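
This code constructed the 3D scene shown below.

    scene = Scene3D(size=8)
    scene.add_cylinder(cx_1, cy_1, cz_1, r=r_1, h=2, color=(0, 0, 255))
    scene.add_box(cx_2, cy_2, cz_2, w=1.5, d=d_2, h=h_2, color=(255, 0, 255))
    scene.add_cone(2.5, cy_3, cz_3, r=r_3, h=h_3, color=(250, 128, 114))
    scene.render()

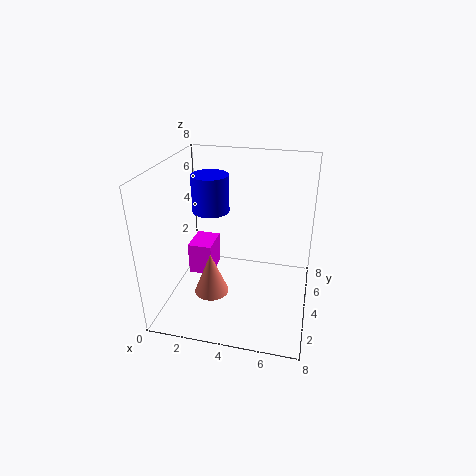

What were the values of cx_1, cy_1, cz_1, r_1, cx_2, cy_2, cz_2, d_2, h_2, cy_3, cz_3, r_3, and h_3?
cx_1 = 2.5
cy_1 = 4
cz_1 = 5.5
r_1 = 1
cx_2 = 0.5
cy_2 = 5
cz_2 = 0.5
d_2 = 2
h_2 = 2
cy_3 = 3.5
cz_3 = 0.5
r_3 = 1
h_3 = 2.5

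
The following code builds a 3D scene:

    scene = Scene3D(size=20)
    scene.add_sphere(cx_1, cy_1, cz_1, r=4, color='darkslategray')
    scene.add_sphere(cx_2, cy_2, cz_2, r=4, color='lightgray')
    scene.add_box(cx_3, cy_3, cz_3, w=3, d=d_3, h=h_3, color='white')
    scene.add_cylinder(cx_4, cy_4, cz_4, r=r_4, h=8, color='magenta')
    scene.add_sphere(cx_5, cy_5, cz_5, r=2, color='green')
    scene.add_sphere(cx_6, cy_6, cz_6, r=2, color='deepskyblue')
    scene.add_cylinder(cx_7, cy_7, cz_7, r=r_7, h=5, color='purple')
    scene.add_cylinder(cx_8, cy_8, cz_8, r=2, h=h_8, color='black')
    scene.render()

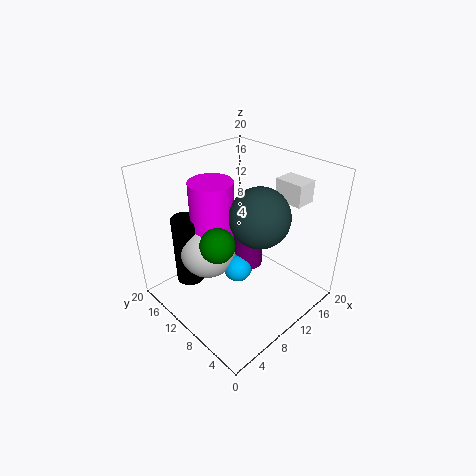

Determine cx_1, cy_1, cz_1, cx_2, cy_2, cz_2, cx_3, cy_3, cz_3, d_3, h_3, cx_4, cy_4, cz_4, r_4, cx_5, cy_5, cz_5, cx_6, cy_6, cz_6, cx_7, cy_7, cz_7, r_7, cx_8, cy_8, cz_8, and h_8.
cx_1 = 11
cy_1 = 7
cz_1 = 14
cx_2 = 7
cy_2 = 13
cz_2 = 8
cx_3 = 15
cy_3 = 4
cz_3 = 15
d_3 = 4
h_3 = 3
cx_4 = 8
cy_4 = 13
cz_4 = 10
r_4 = 3
cx_5 = 3
cy_5 = 6
cz_5 = 14
cx_6 = 9
cy_6 = 9
cz_6 = 6
cx_7 = 11
cy_7 = 9
cz_7 = 6
r_7 = 2
cx_8 = 5
cy_8 = 15
cz_8 = 3
h_8 = 10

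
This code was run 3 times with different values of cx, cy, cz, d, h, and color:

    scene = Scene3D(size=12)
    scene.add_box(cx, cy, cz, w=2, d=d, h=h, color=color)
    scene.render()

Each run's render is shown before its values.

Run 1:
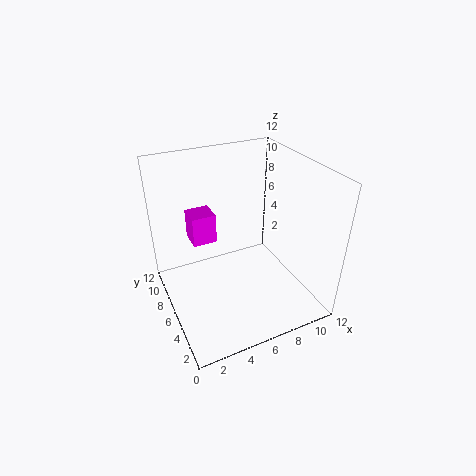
cx = 2.5, cy = 7, cz = 5.5, d = 2, h = 2.5, color = 'magenta'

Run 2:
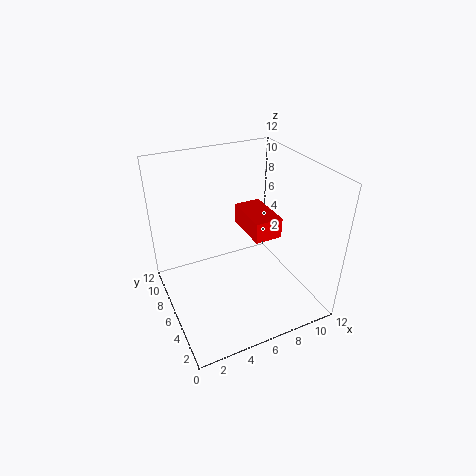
cx = 5.5, cy = 2, cz = 8, d = 3.5, h = 1.5, color = 'red'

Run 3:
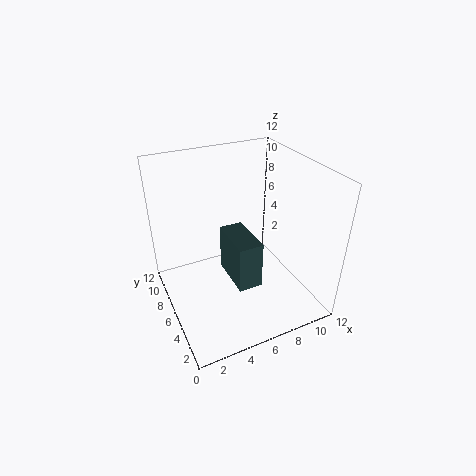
cx = 5, cy = 3.5, cz = 2.5, d = 4, h = 4, color = 'darkslategray'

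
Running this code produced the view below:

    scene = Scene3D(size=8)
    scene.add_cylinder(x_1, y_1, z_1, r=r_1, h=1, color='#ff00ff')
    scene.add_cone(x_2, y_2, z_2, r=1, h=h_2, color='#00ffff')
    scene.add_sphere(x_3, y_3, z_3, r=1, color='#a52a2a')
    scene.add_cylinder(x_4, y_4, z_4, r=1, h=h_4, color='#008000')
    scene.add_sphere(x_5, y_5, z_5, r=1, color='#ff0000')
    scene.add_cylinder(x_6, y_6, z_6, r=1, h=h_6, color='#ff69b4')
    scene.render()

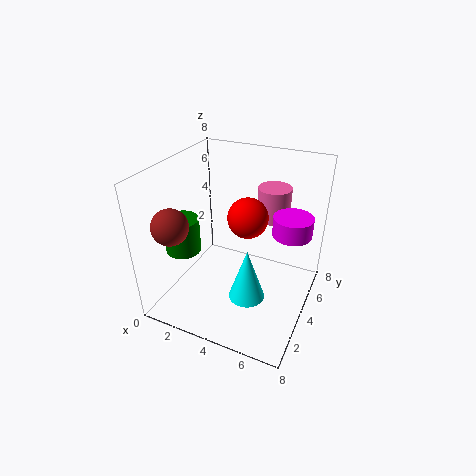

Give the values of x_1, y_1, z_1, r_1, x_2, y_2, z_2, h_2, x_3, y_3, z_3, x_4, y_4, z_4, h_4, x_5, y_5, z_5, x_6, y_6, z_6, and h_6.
x_1 = 7, y_1 = 4, z_1 = 5, r_1 = 1, x_2 = 5, y_2 = 3, z_2 = 1, h_2 = 3, x_3 = 1, y_3 = 2, z_3 = 5, x_4 = 1, y_4 = 3, z_4 = 3, h_4 = 2, x_5 = 5, y_5 = 3, z_5 = 6, x_6 = 5, y_6 = 7, z_6 = 4, h_6 = 2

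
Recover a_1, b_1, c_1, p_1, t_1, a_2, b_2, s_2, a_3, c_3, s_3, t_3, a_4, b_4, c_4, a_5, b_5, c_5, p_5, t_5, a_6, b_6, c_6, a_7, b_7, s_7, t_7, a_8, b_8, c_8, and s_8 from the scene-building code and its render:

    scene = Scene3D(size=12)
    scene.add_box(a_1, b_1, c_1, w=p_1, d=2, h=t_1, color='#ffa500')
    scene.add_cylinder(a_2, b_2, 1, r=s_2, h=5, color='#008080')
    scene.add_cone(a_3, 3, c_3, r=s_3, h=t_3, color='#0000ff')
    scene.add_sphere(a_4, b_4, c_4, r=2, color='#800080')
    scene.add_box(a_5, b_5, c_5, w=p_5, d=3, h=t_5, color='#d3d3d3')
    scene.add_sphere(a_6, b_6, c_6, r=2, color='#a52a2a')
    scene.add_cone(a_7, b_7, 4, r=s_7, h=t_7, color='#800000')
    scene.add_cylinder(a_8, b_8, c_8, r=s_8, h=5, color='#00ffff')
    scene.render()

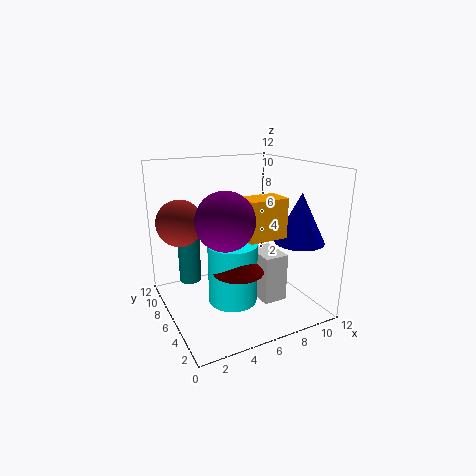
a_1 = 5; b_1 = 2; c_1 = 7; p_1 = 3; t_1 = 3; a_2 = 3; b_2 = 10; s_2 = 1; a_3 = 10; c_3 = 6; s_3 = 2; t_3 = 4; a_4 = 3; b_4 = 2; c_4 = 9; a_5 = 7; b_5 = 3; c_5 = 1; p_5 = 2; t_5 = 4; a_6 = 2; b_6 = 9; c_6 = 7; a_7 = 5; b_7 = 4; s_7 = 2; t_7 = 2; a_8 = 5; b_8 = 5; c_8 = 1; s_8 = 2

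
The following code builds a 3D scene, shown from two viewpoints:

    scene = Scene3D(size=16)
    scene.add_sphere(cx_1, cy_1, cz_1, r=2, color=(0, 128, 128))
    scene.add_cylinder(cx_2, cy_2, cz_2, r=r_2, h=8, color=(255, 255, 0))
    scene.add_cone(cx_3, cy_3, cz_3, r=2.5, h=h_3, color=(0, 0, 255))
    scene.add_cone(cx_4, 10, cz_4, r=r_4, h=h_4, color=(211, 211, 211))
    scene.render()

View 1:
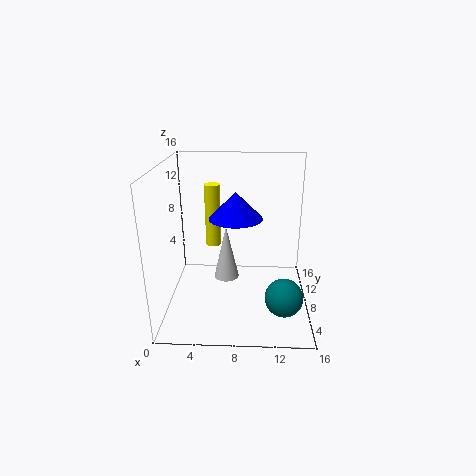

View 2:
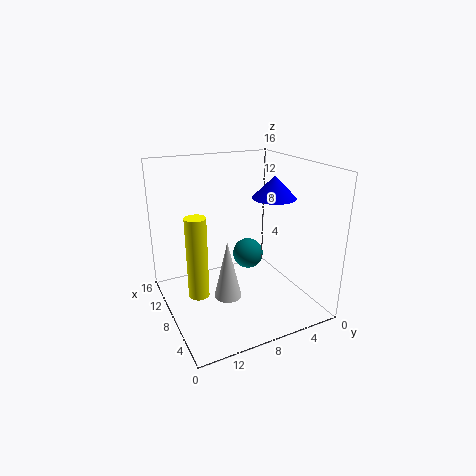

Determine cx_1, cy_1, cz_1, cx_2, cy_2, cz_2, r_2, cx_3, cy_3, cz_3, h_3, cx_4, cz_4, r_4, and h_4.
cx_1 = 13, cy_1 = 4, cz_1 = 3, cx_2 = 4.5, cy_2 = 14, cz_2 = 4.5, r_2 = 1, cx_3 = 8, cy_3 = 3.5, cz_3 = 12, h_3 = 2.5, cx_4 = 6.5, cz_4 = 2, r_4 = 1.5, h_4 = 6.5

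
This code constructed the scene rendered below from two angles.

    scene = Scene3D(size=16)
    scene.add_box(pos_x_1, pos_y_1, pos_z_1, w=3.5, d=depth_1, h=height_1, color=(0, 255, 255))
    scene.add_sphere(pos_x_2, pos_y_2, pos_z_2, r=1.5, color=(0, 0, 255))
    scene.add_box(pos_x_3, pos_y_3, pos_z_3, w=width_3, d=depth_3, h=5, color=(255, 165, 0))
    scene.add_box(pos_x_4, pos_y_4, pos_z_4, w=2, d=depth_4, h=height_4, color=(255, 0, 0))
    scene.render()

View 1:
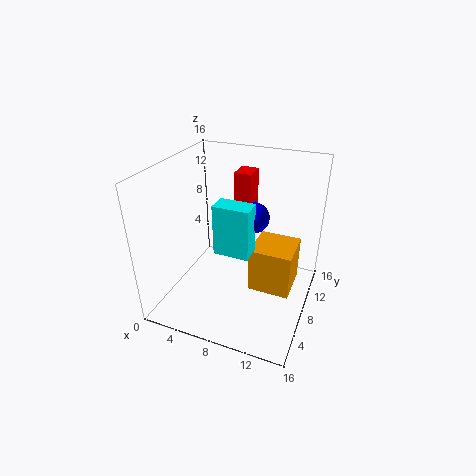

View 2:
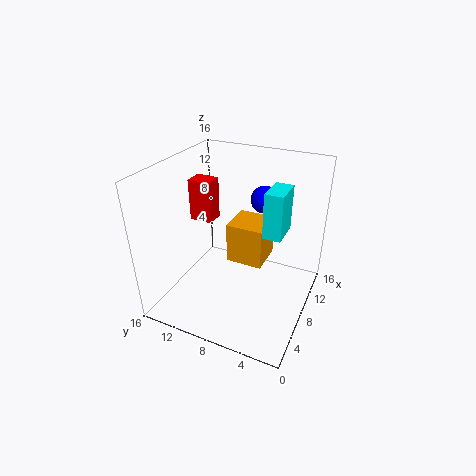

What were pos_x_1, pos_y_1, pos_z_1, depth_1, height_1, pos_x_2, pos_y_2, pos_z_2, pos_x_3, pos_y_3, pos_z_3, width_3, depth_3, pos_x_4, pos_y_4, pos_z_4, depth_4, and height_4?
pos_x_1 = 7.5; pos_y_1 = 3; pos_z_1 = 9; depth_1 = 2; height_1 = 5; pos_x_2 = 10.5; pos_y_2 = 6; pos_z_2 = 12; pos_x_3 = 10; pos_y_3 = 6; pos_z_3 = 3; width_3 = 4.5; depth_3 = 4.5; pos_x_4 = 6.5; pos_y_4 = 10.5; pos_z_4 = 10; depth_4 = 2.5; height_4 = 4.5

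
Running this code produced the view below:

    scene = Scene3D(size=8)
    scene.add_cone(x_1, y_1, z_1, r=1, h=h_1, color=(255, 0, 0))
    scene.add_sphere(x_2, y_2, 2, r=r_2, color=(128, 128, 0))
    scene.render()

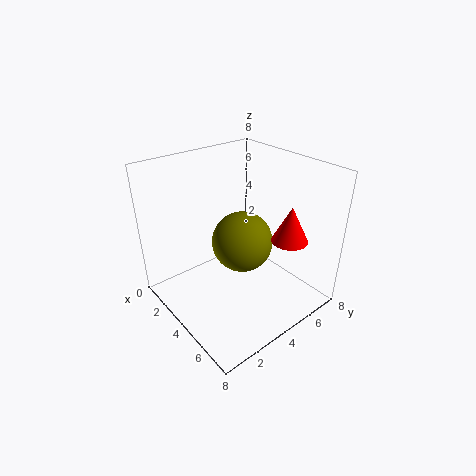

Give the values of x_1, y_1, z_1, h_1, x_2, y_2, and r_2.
x_1 = 6
y_1 = 6
z_1 = 4
h_1 = 2
x_2 = 2
y_2 = 6
r_2 = 2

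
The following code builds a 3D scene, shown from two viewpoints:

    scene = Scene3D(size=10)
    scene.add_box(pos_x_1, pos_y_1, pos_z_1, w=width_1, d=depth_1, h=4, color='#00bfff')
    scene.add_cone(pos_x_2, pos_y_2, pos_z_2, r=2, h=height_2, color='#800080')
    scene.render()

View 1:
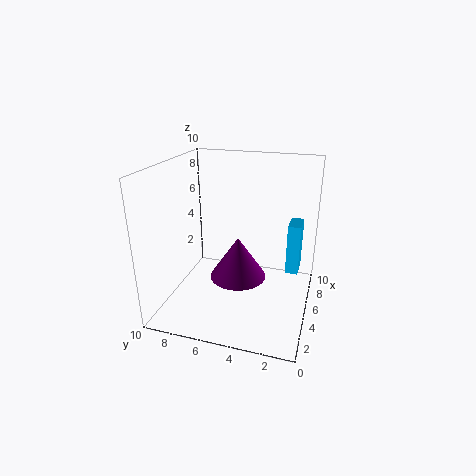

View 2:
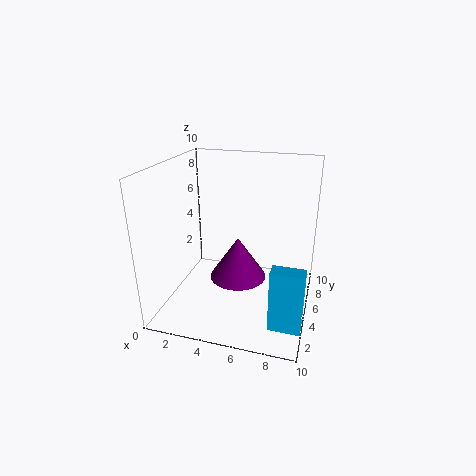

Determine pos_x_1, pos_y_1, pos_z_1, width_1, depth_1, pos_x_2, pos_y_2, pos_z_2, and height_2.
pos_x_1 = 8; pos_y_1 = 1; pos_z_1 = 1; width_1 = 2; depth_1 = 1; pos_x_2 = 5; pos_y_2 = 5; pos_z_2 = 2; height_2 = 3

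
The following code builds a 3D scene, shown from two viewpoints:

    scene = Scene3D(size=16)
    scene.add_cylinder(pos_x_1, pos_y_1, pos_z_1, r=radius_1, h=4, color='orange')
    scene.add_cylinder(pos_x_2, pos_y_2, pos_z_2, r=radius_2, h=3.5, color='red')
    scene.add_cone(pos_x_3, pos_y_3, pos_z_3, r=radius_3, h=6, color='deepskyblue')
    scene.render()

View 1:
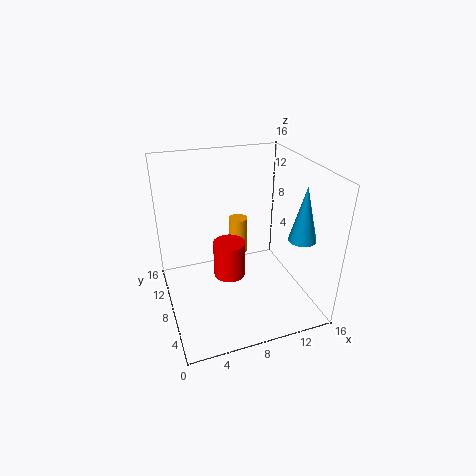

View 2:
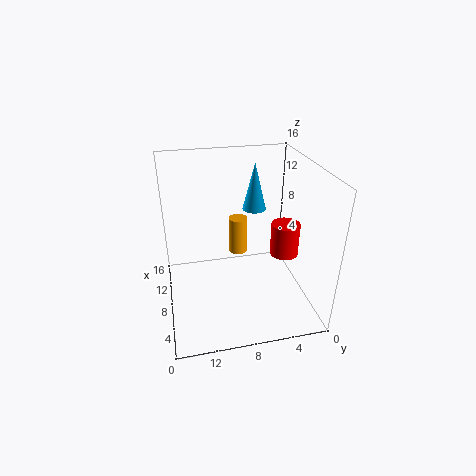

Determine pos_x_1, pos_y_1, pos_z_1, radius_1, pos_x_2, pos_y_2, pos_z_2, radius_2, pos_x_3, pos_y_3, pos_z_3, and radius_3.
pos_x_1 = 8, pos_y_1 = 8, pos_z_1 = 6.5, radius_1 = 1, pos_x_2 = 5.5, pos_y_2 = 3.5, pos_z_2 = 7, radius_2 = 1.5, pos_x_3 = 14, pos_y_3 = 4.5, pos_z_3 = 8.5, radius_3 = 1.5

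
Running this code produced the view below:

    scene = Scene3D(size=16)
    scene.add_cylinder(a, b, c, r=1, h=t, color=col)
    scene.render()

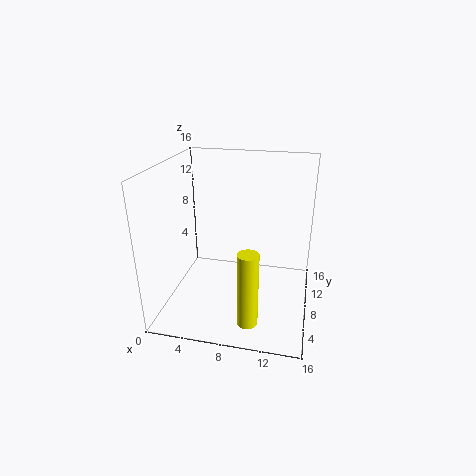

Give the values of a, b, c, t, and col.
a = 10.5; b = 1; c = 2.5; t = 7.5; col = 'yellow'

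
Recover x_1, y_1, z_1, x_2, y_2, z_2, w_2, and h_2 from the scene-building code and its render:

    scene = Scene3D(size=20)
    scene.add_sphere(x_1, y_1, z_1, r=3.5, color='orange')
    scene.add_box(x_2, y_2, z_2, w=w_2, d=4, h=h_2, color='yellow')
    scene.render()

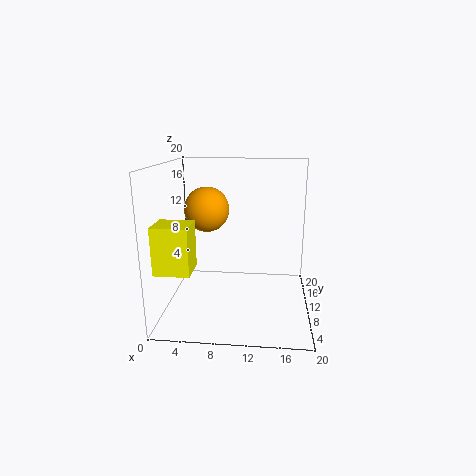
x_1 = 4.5, y_1 = 16, z_1 = 12.5, x_2 = 0.5, y_2 = 2, z_2 = 7.5, w_2 = 4.5, h_2 = 6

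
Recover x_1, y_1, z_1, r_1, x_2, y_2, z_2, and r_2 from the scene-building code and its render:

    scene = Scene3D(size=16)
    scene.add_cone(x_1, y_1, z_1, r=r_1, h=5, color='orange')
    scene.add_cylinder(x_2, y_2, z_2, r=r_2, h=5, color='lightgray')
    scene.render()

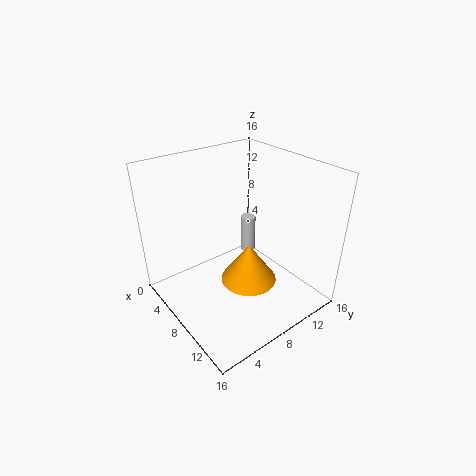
x_1 = 7, y_1 = 10.5, z_1 = 0.5, r_1 = 3.5, x_2 = 2.5, y_2 = 14, z_2 = 1.5, r_2 = 1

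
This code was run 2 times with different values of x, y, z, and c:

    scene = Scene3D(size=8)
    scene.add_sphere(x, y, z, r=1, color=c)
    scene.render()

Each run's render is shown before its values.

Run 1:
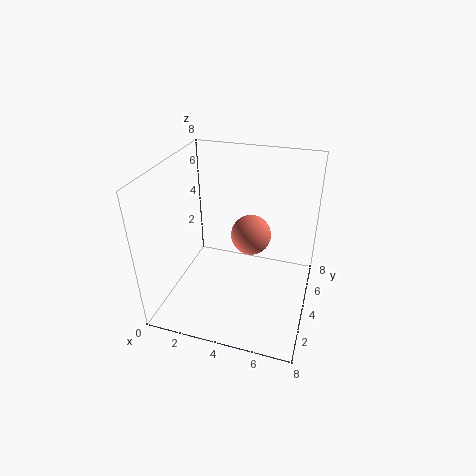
x = 5; y = 3; z = 5; c = 'salmon'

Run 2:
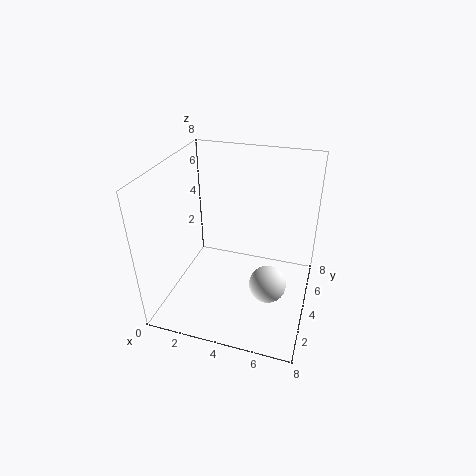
x = 6; y = 3; z = 2; c = 'white'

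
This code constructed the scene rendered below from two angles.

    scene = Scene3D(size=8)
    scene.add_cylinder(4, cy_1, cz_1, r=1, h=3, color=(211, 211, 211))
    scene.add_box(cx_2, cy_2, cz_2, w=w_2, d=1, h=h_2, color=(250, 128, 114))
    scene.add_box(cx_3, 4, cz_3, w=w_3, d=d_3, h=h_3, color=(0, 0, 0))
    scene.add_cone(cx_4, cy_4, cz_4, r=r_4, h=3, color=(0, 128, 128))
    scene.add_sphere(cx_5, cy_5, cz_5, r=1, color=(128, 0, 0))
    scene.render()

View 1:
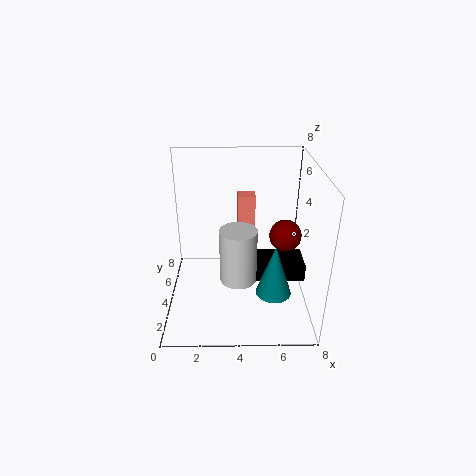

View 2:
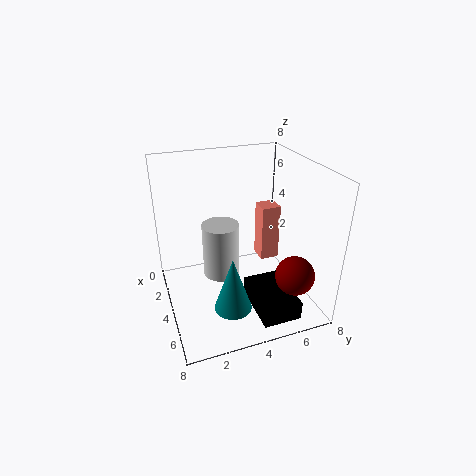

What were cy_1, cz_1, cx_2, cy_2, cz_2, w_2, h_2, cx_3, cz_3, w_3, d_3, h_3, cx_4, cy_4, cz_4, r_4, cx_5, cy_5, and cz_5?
cy_1 = 3, cz_1 = 2, cx_2 = 4, cy_2 = 5, cz_2 = 3, w_2 = 1, h_2 = 3, cx_3 = 5, cz_3 = 1, w_3 = 3, d_3 = 2, h_3 = 1, cx_4 = 6, cy_4 = 3, cz_4 = 1, r_4 = 1, cx_5 = 7, cy_5 = 6, cz_5 = 3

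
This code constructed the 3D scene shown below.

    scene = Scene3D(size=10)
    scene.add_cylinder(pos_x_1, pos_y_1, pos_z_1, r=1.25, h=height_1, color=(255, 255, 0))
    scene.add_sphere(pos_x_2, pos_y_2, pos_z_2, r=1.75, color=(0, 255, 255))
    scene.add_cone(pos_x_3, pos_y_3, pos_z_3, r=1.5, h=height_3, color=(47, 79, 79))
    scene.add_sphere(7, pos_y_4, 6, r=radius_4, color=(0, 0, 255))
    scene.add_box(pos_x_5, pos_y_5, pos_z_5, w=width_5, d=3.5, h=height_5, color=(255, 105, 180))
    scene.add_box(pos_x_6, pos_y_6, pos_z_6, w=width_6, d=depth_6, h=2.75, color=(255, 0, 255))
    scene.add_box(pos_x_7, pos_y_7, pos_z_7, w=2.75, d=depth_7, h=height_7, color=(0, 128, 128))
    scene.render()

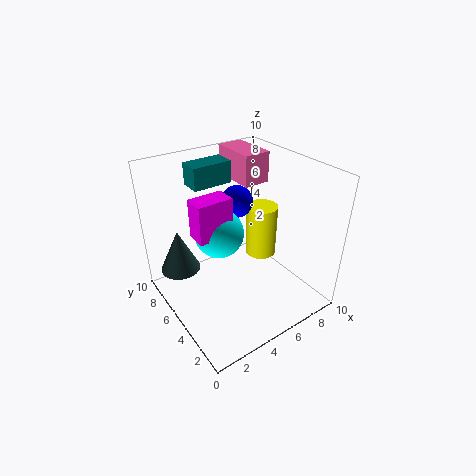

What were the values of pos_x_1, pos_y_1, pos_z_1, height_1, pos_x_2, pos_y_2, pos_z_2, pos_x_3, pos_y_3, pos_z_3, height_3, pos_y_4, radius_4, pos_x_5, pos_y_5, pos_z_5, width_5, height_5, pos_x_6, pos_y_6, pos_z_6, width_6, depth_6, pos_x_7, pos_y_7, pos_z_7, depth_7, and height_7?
pos_x_1 = 8.75; pos_y_1 = 7; pos_z_1 = 1.25; height_1 = 4.25; pos_x_2 = 4.25; pos_y_2 = 6.25; pos_z_2 = 5; pos_x_3 = 2; pos_y_3 = 8.5; pos_z_3 = 1.5; height_3 = 3.25; pos_y_4 = 8; radius_4 = 1.25; pos_x_5 = 6.75; pos_y_5 = 6.5; pos_z_5 = 7.75; width_5 = 2; height_5 = 2.25; pos_x_6 = 2.25; pos_y_6 = 5.25; pos_z_6 = 5.25; width_6 = 2.5; depth_6 = 1.5; pos_x_7 = 2.75; pos_y_7 = 6.5; pos_z_7 = 8.5; depth_7 = 1.5; height_7 = 1.5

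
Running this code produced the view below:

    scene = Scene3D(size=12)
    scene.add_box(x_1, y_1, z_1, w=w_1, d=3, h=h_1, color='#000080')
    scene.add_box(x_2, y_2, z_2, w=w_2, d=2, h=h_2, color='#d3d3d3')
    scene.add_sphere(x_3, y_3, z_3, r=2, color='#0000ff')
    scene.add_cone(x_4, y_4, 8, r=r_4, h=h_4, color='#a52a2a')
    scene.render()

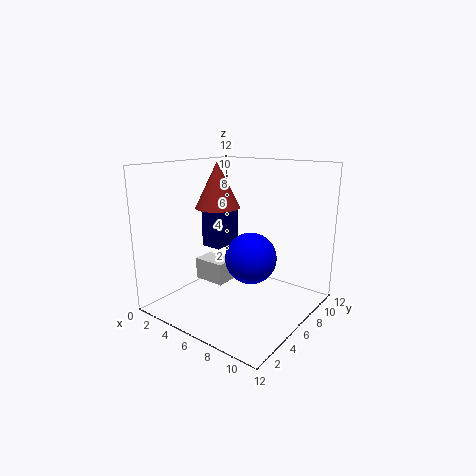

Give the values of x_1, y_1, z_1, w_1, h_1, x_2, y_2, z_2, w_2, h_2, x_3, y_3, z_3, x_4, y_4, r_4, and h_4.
x_1 = 1
y_1 = 7
z_1 = 4
w_1 = 2
h_1 = 4
x_2 = 1
y_2 = 6
z_2 = 1
w_2 = 3
h_2 = 2
x_3 = 8
y_3 = 5
z_3 = 5
x_4 = 3
y_4 = 7
r_4 = 2
h_4 = 4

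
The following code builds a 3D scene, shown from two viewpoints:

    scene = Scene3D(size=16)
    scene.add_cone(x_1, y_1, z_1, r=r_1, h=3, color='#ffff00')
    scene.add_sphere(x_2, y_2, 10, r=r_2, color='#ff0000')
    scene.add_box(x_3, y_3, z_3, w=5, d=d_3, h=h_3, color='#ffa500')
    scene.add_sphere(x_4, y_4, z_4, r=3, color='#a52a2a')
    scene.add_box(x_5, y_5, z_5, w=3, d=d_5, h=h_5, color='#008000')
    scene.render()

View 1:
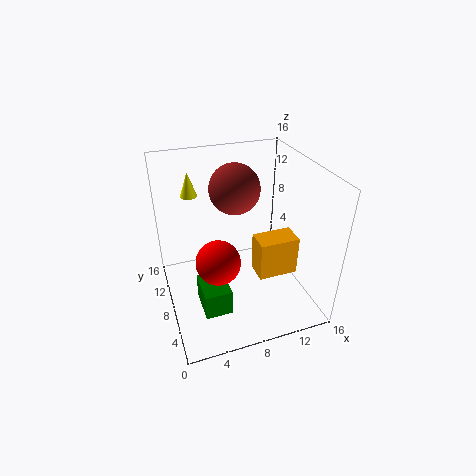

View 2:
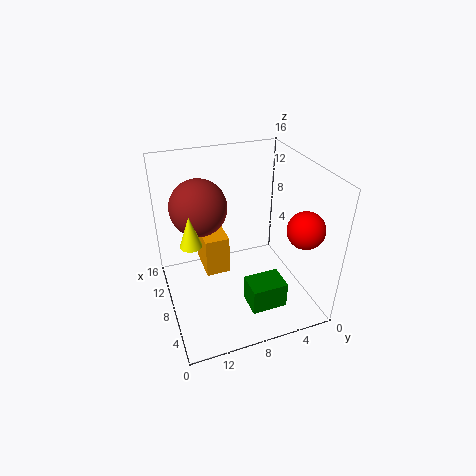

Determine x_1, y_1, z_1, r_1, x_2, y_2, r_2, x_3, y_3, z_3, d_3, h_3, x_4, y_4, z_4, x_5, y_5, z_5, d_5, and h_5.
x_1 = 4, y_1 = 14, z_1 = 11, r_1 = 1, x_2 = 4, y_2 = 2, r_2 = 2, x_3 = 11, y_3 = 8, z_3 = 1, d_3 = 3, h_3 = 5, x_4 = 9, y_4 = 12, z_4 = 12, x_5 = 3, y_5 = 4, z_5 = 1, d_5 = 4, h_5 = 3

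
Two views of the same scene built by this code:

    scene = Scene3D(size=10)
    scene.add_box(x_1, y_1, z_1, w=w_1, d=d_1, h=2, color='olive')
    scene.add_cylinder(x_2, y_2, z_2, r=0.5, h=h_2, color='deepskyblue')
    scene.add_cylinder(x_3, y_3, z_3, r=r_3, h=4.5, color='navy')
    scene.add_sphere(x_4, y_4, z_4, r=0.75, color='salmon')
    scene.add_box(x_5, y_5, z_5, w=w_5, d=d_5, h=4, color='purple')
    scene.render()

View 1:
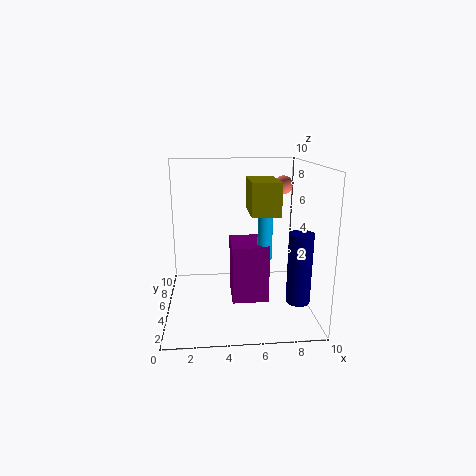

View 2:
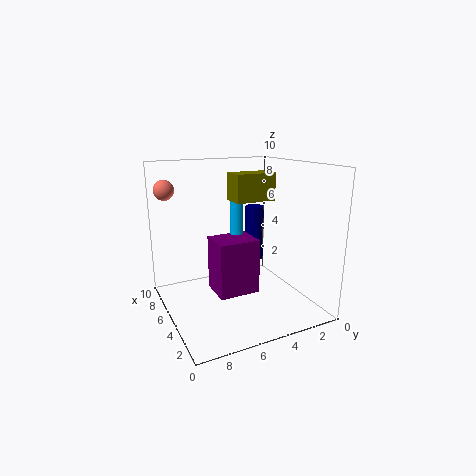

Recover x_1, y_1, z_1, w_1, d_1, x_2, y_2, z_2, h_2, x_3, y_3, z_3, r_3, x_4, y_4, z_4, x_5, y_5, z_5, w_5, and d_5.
x_1 = 5.5, y_1 = 1.75, z_1 = 7.25, w_1 = 1.75, d_1 = 3, x_2 = 6.75, y_2 = 4.25, z_2 = 3.75, h_2 = 4.75, x_3 = 8.5, y_3 = 1.75, z_3 = 1.75, r_3 = 0.75, x_4 = 9, y_4 = 9, z_4 = 8, x_5 = 4.5, y_5 = 3.5, z_5 = 0.75, w_5 = 2.5, d_5 = 3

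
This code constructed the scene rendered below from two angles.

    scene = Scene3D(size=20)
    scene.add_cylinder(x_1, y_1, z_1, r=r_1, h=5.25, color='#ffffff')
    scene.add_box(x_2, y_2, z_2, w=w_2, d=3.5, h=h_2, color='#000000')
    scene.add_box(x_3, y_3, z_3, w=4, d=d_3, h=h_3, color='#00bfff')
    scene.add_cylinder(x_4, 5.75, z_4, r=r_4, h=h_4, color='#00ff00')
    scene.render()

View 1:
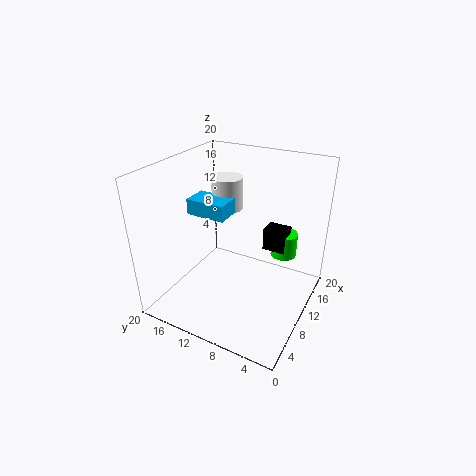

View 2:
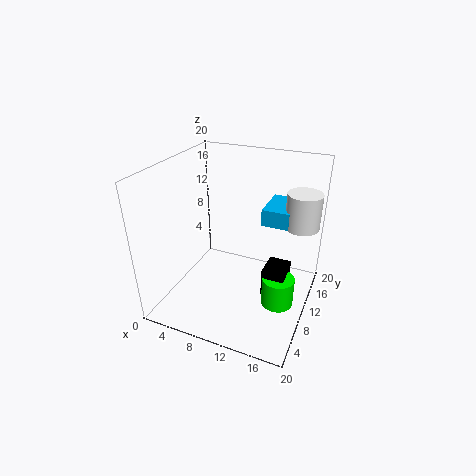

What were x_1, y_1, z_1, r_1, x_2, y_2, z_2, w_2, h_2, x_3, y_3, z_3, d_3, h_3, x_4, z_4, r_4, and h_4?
x_1 = 17.5; y_1 = 16; z_1 = 10.25; r_1 = 2.5; x_2 = 15.25; y_2 = 5; z_2 = 5.75; w_2 = 2.75; h_2 = 3.5; x_3 = 12; y_3 = 13.75; z_3 = 10.5; d_3 = 6.25; h_3 = 2.5; x_4 = 17.25; z_4 = 4.5; r_4 = 2; h_4 = 3.75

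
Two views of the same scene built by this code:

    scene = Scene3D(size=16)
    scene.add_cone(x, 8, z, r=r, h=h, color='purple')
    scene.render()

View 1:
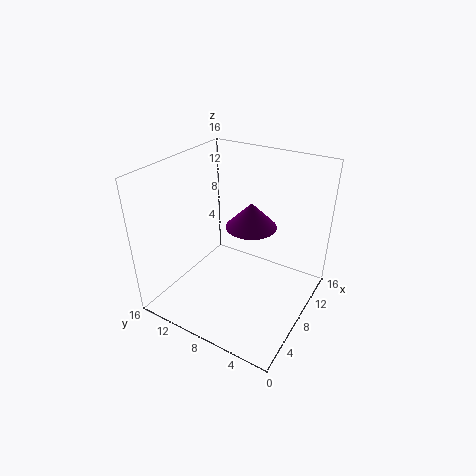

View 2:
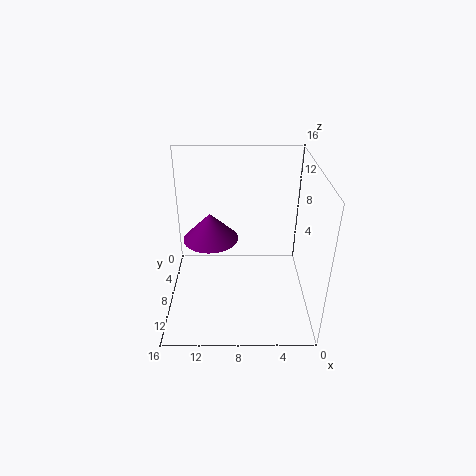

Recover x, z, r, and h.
x = 11, z = 8, r = 3, h = 3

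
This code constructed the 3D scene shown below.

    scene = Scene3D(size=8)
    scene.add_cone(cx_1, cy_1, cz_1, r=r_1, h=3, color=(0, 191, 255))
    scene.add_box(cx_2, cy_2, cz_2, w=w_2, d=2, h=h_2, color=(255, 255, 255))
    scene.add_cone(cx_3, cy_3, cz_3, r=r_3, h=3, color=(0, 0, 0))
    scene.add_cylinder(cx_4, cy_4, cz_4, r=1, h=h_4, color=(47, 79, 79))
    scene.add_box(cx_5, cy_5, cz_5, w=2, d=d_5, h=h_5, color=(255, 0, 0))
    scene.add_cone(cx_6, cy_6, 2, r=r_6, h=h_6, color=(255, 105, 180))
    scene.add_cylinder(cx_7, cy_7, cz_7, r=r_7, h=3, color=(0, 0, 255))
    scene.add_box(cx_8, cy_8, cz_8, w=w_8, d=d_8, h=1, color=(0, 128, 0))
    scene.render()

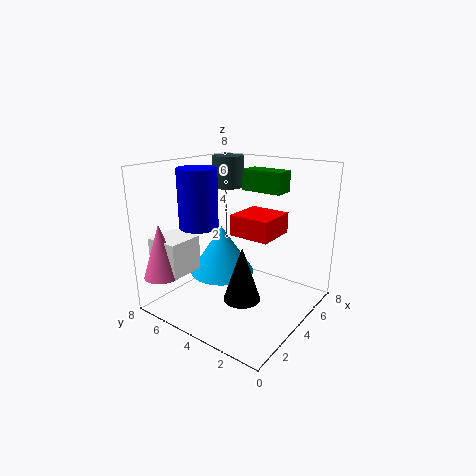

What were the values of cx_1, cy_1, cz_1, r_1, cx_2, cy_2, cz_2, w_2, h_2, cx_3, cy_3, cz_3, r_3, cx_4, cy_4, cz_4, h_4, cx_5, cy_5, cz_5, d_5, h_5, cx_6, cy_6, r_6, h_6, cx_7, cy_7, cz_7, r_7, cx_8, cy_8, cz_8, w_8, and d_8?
cx_1 = 5
cy_1 = 6
cz_1 = 1
r_1 = 2
cx_2 = 1
cy_2 = 6
cz_2 = 2
w_2 = 2
h_2 = 2
cx_3 = 3
cy_3 = 3
cz_3 = 1
r_3 = 1
cx_4 = 7
cy_4 = 7
cz_4 = 6
h_4 = 2
cx_5 = 2
cy_5 = 1
cz_5 = 5
d_5 = 2
h_5 = 1
cx_6 = 1
cy_6 = 7
r_6 = 1
h_6 = 3
cx_7 = 2
cy_7 = 5
cz_7 = 5
r_7 = 1
cx_8 = 3
cy_8 = 1
cz_8 = 7
w_8 = 1
d_8 = 2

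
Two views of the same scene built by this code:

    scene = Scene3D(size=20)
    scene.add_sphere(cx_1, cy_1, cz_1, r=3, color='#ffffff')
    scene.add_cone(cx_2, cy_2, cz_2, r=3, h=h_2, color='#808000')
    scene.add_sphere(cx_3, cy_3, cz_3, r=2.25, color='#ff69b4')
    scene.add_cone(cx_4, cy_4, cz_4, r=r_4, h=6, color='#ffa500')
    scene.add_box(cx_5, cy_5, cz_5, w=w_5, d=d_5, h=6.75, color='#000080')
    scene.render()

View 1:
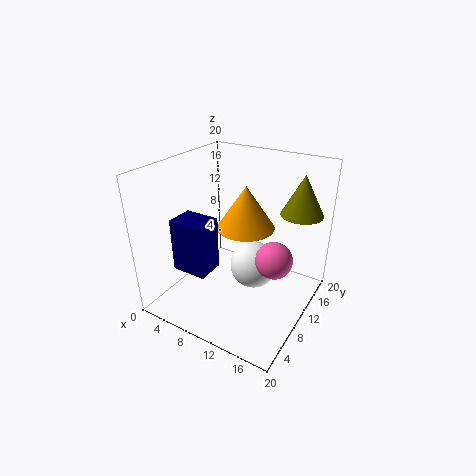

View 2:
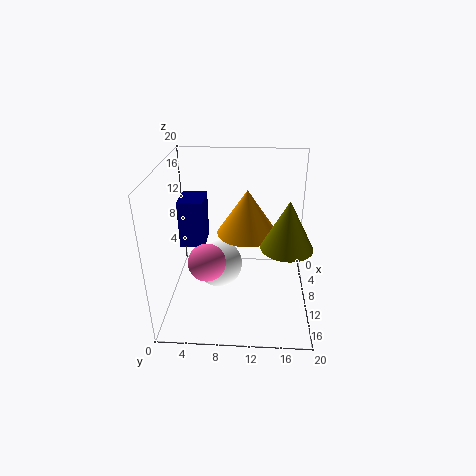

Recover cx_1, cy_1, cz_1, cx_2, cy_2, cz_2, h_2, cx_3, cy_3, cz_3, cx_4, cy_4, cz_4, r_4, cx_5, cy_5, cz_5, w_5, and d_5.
cx_1 = 13.75, cy_1 = 7.75, cz_1 = 8.25, cx_2 = 16.75, cy_2 = 16, cz_2 = 12.75, h_2 = 5.75, cx_3 = 17, cy_3 = 6.75, cz_3 = 10.5, cx_4 = 10.5, cy_4 = 11.25, cz_4 = 11.25, r_4 = 4, cx_5 = 5.5, cy_5 = 1.75, cz_5 = 8.25, w_5 = 4.5, d_5 = 3.5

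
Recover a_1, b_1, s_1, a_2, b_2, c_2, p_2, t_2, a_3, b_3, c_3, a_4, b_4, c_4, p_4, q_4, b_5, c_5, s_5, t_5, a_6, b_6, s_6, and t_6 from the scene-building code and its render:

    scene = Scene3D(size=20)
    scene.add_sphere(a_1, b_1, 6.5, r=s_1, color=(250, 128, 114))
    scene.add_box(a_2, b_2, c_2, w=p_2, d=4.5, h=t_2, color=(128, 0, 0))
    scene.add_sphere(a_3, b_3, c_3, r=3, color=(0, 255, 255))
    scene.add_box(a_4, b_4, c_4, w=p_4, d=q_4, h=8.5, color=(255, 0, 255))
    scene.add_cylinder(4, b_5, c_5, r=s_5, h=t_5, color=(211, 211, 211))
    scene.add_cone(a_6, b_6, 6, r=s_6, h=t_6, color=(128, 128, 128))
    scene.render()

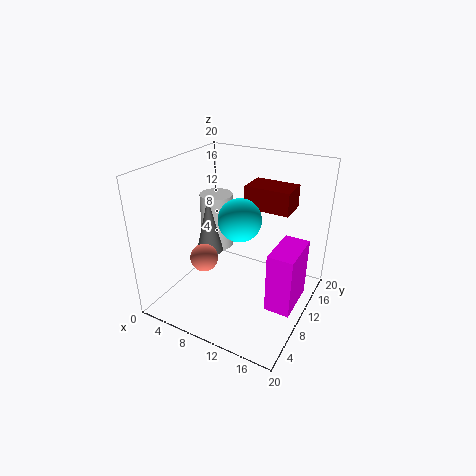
a_1 = 5.5; b_1 = 8; s_1 = 2; a_2 = 8; b_2 = 15.5; c_2 = 12; p_2 = 7; t_2 = 3.5; a_3 = 10; b_3 = 10.5; c_3 = 12.5; a_4 = 15.5; b_4 = 7.5; c_4 = 1.5; p_4 = 3.5; q_4 = 6.5; b_5 = 14; c_5 = 5.5; s_5 = 2.5; t_5 = 8.5; a_6 = 4.5; b_6 = 11; s_6 = 2; t_6 = 8.5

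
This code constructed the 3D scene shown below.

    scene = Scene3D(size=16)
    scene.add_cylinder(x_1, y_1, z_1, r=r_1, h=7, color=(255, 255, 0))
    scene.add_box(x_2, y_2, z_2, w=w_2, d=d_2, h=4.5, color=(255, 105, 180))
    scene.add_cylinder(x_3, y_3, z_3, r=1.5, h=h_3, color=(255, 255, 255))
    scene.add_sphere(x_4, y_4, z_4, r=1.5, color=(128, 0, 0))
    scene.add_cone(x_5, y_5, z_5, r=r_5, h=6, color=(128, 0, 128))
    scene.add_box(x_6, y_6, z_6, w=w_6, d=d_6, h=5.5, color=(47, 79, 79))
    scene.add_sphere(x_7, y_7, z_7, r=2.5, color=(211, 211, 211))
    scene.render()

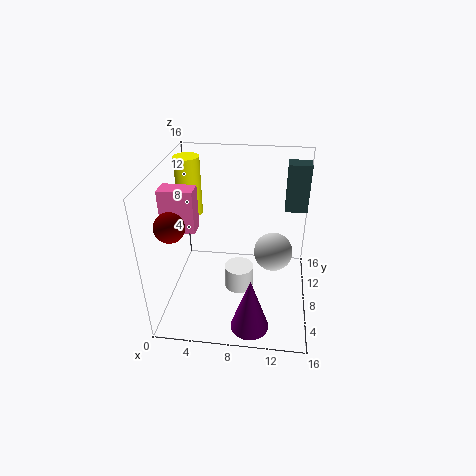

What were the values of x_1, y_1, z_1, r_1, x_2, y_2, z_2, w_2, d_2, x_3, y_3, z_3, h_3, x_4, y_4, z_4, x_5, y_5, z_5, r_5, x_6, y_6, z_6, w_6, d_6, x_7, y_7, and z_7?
x_1 = 1.5; y_1 = 12.5; z_1 = 8.5; r_1 = 1.5; x_2 = 0.5; y_2 = 5; z_2 = 10; w_2 = 3.5; d_2 = 2; x_3 = 8.5; y_3 = 5; z_3 = 4; h_3 = 2.5; x_4 = 2; y_4 = 3.5; z_4 = 11.5; x_5 = 10; y_5 = 2; z_5 = 1; r_5 = 2; x_6 = 13; y_6 = 11; z_6 = 10; w_6 = 2.5; d_6 = 2; x_7 = 12; y_7 = 13; z_7 = 3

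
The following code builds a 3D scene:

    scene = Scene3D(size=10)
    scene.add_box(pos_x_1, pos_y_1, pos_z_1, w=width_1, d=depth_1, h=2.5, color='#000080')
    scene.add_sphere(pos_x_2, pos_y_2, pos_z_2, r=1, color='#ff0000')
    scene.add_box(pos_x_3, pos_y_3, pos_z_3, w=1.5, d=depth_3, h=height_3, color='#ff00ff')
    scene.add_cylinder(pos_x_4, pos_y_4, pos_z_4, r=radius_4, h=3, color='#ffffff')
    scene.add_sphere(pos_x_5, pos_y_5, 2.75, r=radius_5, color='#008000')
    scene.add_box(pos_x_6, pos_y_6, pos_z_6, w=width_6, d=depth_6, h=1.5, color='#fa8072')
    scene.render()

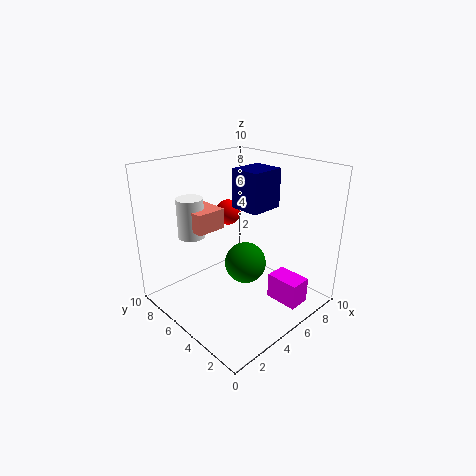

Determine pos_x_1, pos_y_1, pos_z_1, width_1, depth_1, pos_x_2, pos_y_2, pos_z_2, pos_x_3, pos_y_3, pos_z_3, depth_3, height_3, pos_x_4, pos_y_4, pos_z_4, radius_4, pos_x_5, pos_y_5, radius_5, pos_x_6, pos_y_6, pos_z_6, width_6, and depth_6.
pos_x_1 = 4.25; pos_y_1 = 2.75; pos_z_1 = 7.5; width_1 = 2.25; depth_1 = 2; pos_x_2 = 7; pos_y_2 = 8.25; pos_z_2 = 5.5; pos_x_3 = 5.75; pos_y_3 = 0.5; pos_z_3 = 1; depth_3 = 2.25; height_3 = 1.75; pos_x_4 = 3.75; pos_y_4 = 8.75; pos_z_4 = 4.25; radius_4 = 1; pos_x_5 = 5.75; pos_y_5 = 5; radius_5 = 1.5; pos_x_6 = 3.25; pos_y_6 = 7; pos_z_6 = 5; width_6 = 2.25; depth_6 = 2.5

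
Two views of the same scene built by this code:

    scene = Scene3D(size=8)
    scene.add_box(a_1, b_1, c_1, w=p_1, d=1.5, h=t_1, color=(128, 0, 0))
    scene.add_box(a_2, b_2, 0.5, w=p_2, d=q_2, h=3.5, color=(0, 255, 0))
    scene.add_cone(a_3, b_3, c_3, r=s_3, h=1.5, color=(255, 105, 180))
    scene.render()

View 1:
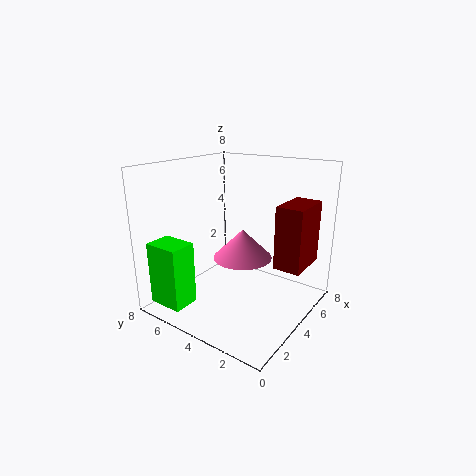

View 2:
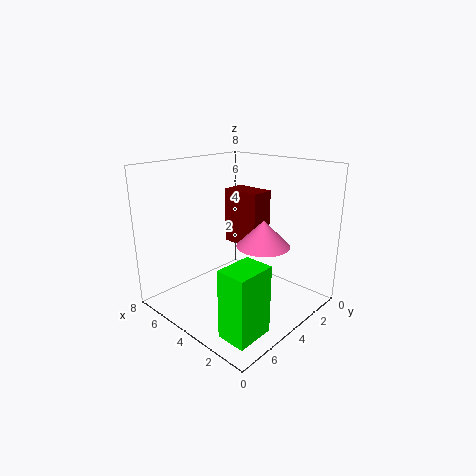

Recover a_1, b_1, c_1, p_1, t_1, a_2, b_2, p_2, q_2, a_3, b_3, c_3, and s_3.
a_1 = 4.5; b_1 = 0.5; c_1 = 2.5; p_1 = 2.5; t_1 = 3.5; a_2 = 0.5; b_2 = 5.5; p_2 = 1.5; q_2 = 2; a_3 = 3; b_3 = 3; c_3 = 3.5; s_3 = 1.5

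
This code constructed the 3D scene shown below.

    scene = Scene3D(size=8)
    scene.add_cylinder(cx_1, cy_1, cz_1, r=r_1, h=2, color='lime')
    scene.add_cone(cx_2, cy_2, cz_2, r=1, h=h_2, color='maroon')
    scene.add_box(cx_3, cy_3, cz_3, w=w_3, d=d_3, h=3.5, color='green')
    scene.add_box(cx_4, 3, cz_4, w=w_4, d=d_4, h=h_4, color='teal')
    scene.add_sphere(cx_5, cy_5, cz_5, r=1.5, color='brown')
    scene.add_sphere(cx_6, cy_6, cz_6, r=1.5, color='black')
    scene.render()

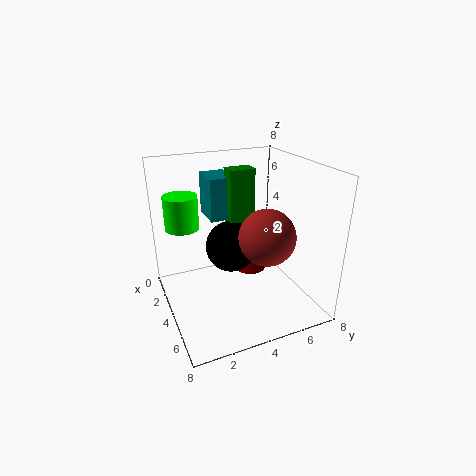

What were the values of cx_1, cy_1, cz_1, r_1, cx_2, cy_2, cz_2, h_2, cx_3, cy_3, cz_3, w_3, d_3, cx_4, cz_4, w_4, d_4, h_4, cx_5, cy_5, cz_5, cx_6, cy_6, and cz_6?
cx_1 = 1.5, cy_1 = 1.5, cz_1 = 4, r_1 = 1, cx_2 = 2.5, cy_2 = 5.5, cz_2 = 1, h_2 = 1.5, cx_3 = 2, cy_3 = 4, cz_3 = 4, w_3 = 1, d_3 = 1.5, cx_4 = 0.5, cz_4 = 4.5, w_4 = 2, d_4 = 1.5, h_4 = 2.5, cx_5 = 5.5, cy_5 = 5, cz_5 = 4.5, cx_6 = 3, cy_6 = 4, cz_6 = 3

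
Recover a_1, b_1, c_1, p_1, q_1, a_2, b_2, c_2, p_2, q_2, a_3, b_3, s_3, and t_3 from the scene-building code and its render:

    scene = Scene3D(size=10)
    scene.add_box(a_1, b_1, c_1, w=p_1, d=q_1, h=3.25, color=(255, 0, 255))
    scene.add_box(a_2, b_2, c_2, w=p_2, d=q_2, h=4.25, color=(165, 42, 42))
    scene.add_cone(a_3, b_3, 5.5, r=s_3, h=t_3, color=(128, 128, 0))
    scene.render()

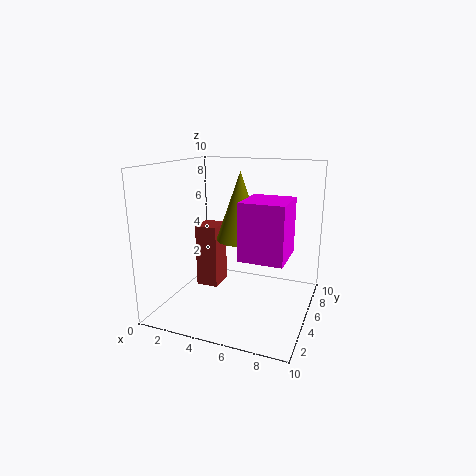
a_1 = 6.75; b_1 = 0.5; c_1 = 5.25; p_1 = 2.5; q_1 = 2.75; a_2 = 2.5; b_2 = 3.5; c_2 = 1.75; p_2 = 1.5; q_2 = 1.75; a_3 = 5.75; b_3 = 3.5; s_3 = 1.5; t_3 = 4.25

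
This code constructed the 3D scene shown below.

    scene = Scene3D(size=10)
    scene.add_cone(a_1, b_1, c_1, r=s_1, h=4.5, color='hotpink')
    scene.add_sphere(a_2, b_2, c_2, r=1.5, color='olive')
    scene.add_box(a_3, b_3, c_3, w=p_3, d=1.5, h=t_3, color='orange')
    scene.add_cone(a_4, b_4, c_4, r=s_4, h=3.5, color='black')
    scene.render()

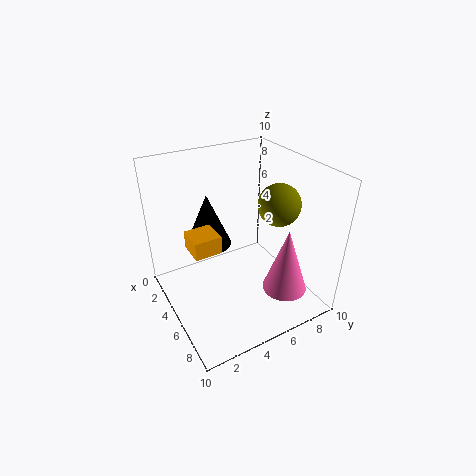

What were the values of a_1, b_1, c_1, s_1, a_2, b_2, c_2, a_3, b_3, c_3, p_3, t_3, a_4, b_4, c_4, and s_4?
a_1 = 8; b_1 = 7; c_1 = 2; s_1 = 1.5; a_2 = 5.5; b_2 = 8; c_2 = 7; a_3 = 7; b_3 = 0.5; c_3 = 7; p_3 = 1.5; t_3 = 1; a_4 = 4.5; b_4 = 3; c_4 = 5; s_4 = 1.5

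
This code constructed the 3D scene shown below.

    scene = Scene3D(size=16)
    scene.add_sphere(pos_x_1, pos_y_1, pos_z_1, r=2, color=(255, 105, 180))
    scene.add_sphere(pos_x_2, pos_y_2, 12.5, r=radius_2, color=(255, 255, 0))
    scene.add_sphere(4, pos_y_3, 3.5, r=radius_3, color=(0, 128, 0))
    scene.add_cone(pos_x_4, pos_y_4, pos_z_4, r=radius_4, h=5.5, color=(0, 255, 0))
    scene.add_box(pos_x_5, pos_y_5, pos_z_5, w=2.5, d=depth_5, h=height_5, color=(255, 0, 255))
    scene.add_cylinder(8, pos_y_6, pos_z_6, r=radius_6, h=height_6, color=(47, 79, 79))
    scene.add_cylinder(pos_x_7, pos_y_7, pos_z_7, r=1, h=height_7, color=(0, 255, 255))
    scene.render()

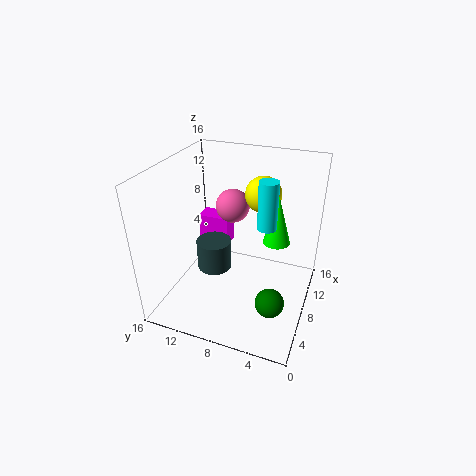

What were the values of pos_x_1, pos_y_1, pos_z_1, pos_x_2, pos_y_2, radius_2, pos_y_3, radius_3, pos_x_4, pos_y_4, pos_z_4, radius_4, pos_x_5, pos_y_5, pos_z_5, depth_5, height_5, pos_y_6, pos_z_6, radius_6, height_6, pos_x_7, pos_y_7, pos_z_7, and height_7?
pos_x_1 = 11.5
pos_y_1 = 10
pos_z_1 = 10
pos_x_2 = 10.5
pos_y_2 = 6
radius_2 = 2
pos_y_3 = 3
radius_3 = 1.5
pos_x_4 = 9.5
pos_y_4 = 4
pos_z_4 = 7.5
radius_4 = 1.5
pos_x_5 = 13
pos_y_5 = 11.5
pos_z_5 = 3
depth_5 = 4
height_5 = 4
pos_y_6 = 11
pos_z_6 = 3.5
radius_6 = 2
height_6 = 3.5
pos_x_7 = 7
pos_y_7 = 4.5
pos_z_7 = 10.5
height_7 = 5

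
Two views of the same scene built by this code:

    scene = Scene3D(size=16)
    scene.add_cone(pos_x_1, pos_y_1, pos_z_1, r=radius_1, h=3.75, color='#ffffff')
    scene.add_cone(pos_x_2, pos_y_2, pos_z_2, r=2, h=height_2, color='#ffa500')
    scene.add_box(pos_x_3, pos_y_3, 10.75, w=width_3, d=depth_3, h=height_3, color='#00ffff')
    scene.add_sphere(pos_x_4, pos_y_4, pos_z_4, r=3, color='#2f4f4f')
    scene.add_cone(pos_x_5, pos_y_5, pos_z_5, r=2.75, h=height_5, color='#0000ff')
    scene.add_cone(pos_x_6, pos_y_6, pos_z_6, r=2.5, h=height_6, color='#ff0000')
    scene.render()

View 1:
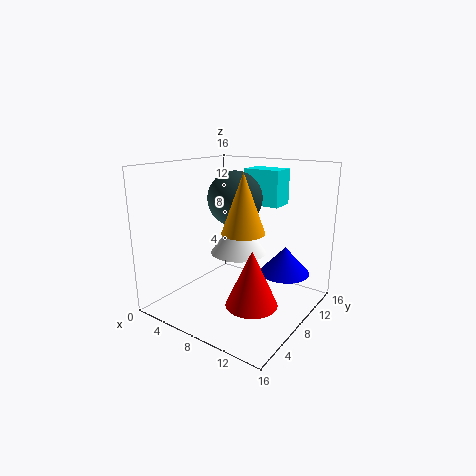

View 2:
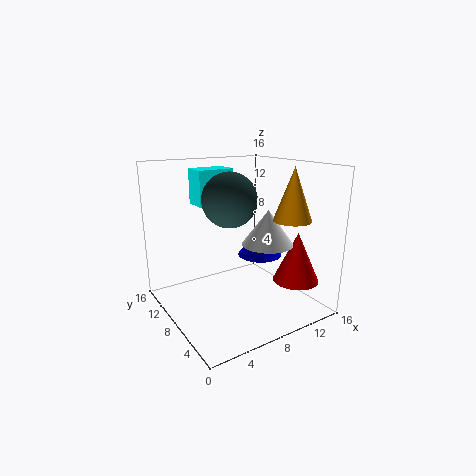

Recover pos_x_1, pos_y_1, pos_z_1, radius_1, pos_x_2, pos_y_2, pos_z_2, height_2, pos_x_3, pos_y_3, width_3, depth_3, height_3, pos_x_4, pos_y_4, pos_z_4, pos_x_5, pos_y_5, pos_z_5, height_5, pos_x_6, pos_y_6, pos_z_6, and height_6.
pos_x_1 = 10, pos_y_1 = 5.25, pos_z_1 = 7.75, radius_1 = 2.75, pos_x_2 = 11.75, pos_y_2 = 3.5, pos_z_2 = 10.5, height_2 = 5.5, pos_x_3 = 5.75, pos_y_3 = 12.5, width_3 = 4.5, depth_3 = 3, height_3 = 4.25, pos_x_4 = 7.25, pos_y_4 = 8.5, pos_z_4 = 12.25, pos_x_5 = 12.75, pos_y_5 = 10.25, pos_z_5 = 4.25, height_5 = 3, pos_x_6 = 12.75, pos_y_6 = 3.5, pos_z_6 = 3.5, height_6 = 5.5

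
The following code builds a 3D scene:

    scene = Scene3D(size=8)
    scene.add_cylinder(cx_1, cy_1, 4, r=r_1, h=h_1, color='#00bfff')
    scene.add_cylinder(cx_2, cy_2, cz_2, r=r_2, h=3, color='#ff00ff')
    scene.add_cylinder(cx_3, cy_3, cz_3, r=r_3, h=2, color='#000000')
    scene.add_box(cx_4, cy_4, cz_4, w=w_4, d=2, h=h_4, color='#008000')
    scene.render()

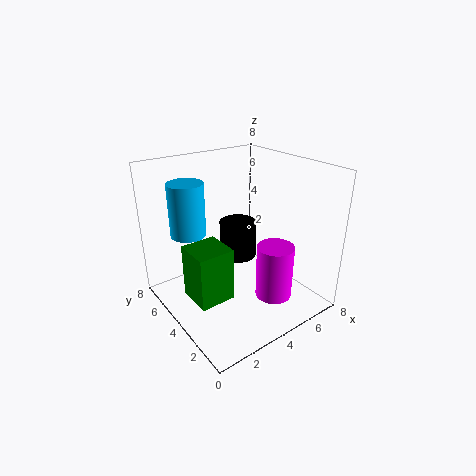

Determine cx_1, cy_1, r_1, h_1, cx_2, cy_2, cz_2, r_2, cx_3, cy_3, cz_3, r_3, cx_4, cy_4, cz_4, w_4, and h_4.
cx_1 = 2
cy_1 = 6
r_1 = 1
h_1 = 3
cx_2 = 5
cy_2 = 2
cz_2 = 1
r_2 = 1
cx_3 = 4
cy_3 = 4
cz_3 = 3
r_3 = 1
cx_4 = 1
cy_4 = 3
cz_4 = 1
w_4 = 2
h_4 = 3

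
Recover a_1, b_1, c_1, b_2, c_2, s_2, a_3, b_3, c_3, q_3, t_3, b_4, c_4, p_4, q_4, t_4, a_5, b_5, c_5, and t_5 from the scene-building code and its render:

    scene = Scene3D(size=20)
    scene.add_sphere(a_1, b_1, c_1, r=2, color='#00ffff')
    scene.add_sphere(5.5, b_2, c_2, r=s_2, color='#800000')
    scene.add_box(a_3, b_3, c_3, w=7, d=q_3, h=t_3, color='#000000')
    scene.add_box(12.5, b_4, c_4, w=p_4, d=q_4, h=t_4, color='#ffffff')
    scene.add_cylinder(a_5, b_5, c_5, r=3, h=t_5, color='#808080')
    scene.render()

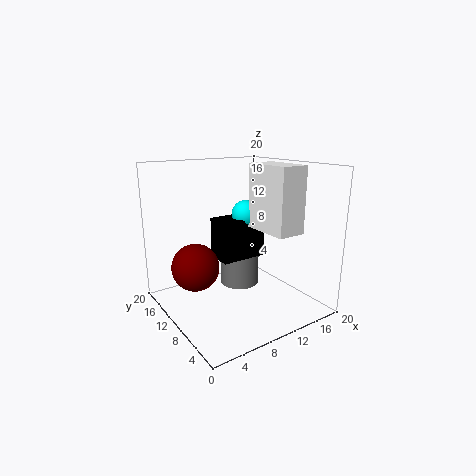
a_1 = 13
b_1 = 12.5
c_1 = 12.5
b_2 = 14.5
c_2 = 5
s_2 = 3.5
a_3 = 8.5
b_3 = 11
c_3 = 6
q_3 = 4
t_3 = 6
b_4 = 4
c_4 = 11
p_4 = 4
q_4 = 7
t_4 = 9
a_5 = 13
b_5 = 14
c_5 = 1
t_5 = 8.5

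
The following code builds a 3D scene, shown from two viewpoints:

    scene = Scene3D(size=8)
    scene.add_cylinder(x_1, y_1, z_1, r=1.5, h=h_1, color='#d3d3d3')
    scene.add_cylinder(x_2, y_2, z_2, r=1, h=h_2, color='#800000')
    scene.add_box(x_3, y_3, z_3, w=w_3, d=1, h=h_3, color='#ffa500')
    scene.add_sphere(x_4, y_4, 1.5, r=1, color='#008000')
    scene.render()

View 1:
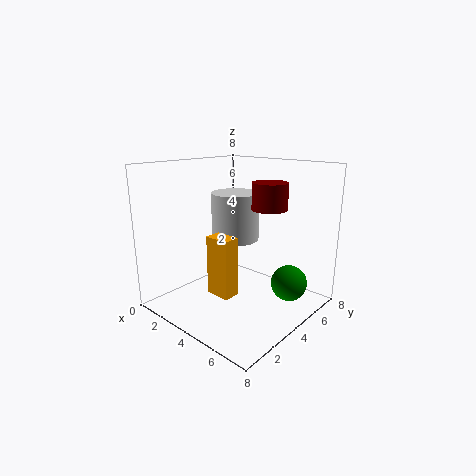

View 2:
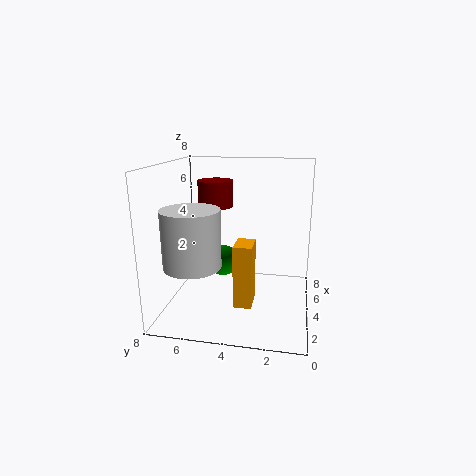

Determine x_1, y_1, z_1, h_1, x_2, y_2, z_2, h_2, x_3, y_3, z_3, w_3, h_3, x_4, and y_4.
x_1 = 2; y_1 = 6; z_1 = 3; h_1 = 3; x_2 = 5; y_2 = 5.5; z_2 = 5.5; h_2 = 1.5; x_3 = 2.5; y_3 = 3; z_3 = 0.5; w_3 = 1.5; h_3 = 3.5; x_4 = 6.5; y_4 = 5.5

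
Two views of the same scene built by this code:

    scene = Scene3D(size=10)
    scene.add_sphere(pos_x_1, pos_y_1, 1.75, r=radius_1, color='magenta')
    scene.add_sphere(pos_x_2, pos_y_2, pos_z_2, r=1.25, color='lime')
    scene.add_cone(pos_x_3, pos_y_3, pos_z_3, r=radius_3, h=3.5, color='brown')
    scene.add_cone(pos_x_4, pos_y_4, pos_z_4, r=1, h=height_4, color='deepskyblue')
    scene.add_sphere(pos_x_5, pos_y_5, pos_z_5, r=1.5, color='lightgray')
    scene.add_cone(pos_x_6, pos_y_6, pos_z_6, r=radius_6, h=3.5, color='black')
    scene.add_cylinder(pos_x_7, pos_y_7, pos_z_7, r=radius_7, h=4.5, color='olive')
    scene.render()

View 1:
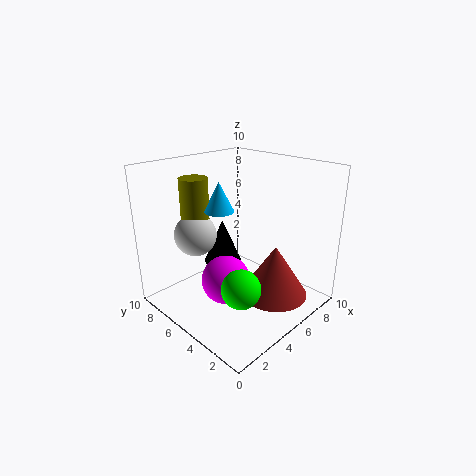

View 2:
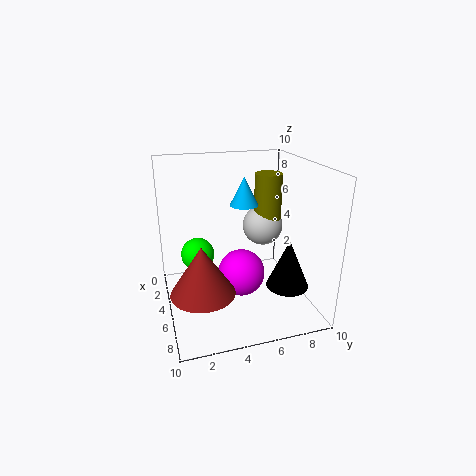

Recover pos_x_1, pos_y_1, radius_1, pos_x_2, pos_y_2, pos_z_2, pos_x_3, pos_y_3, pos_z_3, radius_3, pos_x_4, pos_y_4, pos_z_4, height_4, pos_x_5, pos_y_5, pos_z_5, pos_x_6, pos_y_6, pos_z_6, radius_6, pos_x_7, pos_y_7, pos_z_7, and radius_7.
pos_x_1 = 4.25
pos_y_1 = 5.5
radius_1 = 1.75
pos_x_2 = 2.75
pos_y_2 = 2.5
pos_z_2 = 3
pos_x_3 = 5.75
pos_y_3 = 2.25
pos_z_3 = 1.5
radius_3 = 2.25
pos_x_4 = 4
pos_y_4 = 5.75
pos_z_4 = 7
height_4 = 2
pos_x_5 = 3.25
pos_y_5 = 7.5
pos_z_5 = 5
pos_x_6 = 6.5
pos_y_6 = 8.25
pos_z_6 = 1.5
radius_6 = 1.5
pos_x_7 = 3.5
pos_y_7 = 7.75
pos_z_7 = 4.5
radius_7 = 1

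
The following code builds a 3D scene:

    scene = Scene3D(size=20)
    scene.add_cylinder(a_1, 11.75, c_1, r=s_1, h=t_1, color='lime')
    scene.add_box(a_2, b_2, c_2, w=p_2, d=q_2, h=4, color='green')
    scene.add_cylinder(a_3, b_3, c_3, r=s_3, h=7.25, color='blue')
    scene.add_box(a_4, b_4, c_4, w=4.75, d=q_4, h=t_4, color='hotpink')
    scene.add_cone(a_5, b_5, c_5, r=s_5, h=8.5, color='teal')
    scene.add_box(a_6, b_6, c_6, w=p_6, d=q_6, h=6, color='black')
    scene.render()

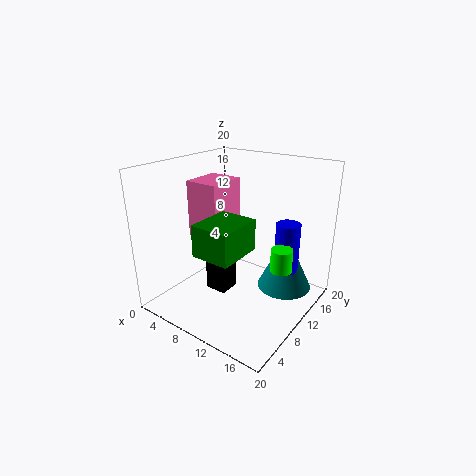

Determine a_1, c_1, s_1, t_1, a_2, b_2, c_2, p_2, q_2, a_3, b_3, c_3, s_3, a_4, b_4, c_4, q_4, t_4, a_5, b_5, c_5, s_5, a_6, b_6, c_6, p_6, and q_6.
a_1 = 16
c_1 = 6
s_1 = 1.5
t_1 = 3.25
a_2 = 9.25
b_2 = 1.75
c_2 = 10.5
p_2 = 5
q_2 = 6
a_3 = 15.25
b_3 = 14.75
c_3 = 4.5
s_3 = 1.75
a_4 = 3.75
b_4 = 7
c_4 = 10
q_4 = 5.5
t_4 = 7.75
a_5 = 14.75
b_5 = 15.5
c_5 = 1.25
s_5 = 4
a_6 = 7.25
b_6 = 6.25
c_6 = 3
p_6 = 3
q_6 = 3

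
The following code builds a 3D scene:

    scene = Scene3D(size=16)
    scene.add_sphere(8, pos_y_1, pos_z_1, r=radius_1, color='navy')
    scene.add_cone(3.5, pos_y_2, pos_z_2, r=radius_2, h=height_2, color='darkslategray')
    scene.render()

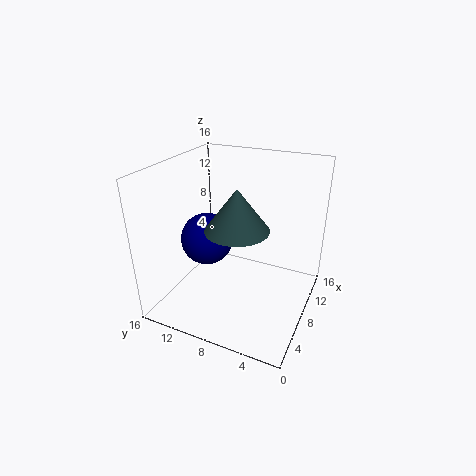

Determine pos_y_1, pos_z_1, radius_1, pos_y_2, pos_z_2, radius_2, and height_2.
pos_y_1 = 12, pos_z_1 = 7, radius_1 = 3, pos_y_2 = 6, pos_z_2 = 11.5, radius_2 = 3, height_2 = 4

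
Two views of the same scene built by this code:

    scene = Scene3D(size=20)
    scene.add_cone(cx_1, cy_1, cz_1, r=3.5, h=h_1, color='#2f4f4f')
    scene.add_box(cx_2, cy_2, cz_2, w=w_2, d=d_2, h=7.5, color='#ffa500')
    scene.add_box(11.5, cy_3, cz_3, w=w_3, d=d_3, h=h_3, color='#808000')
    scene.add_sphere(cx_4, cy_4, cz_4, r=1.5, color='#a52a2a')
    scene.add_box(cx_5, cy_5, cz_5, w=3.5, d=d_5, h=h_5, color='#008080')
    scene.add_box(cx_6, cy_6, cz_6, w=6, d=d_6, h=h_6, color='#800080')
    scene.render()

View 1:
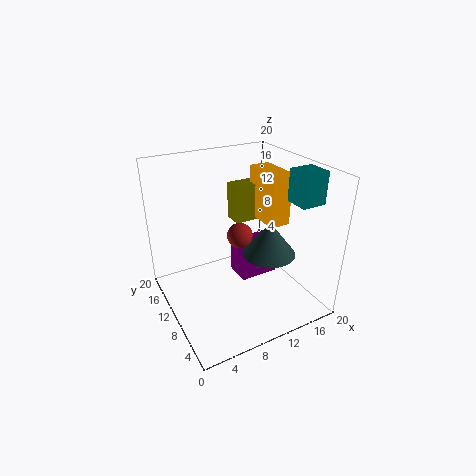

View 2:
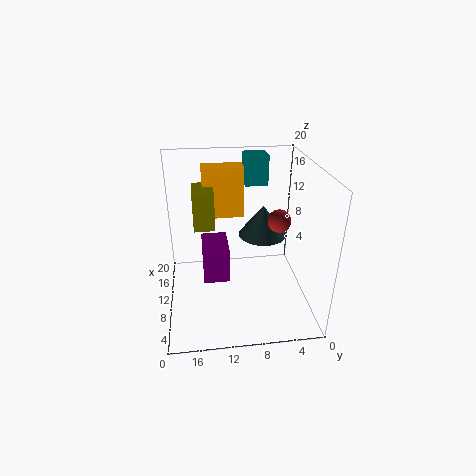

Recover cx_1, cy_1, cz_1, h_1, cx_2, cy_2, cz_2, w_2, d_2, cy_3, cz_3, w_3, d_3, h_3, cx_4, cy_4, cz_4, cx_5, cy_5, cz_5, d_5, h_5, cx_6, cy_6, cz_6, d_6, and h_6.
cx_1 = 12.5, cy_1 = 6, cz_1 = 9, h_1 = 4.5, cx_2 = 14.5, cy_2 = 8.5, cz_2 = 11, w_2 = 3, d_2 = 6, cy_3 = 13, cz_3 = 10.5, w_3 = 5, d_3 = 3, h_3 = 5.5, cx_4 = 7.5, cy_4 = 5, cz_4 = 13.5, cx_5 = 16.5, cy_5 = 4.5, cz_5 = 15, d_5 = 3.5, h_5 = 4.5, cx_6 = 11.5, cy_6 = 11, cz_6 = 1.5, d_6 = 4, h_6 = 5.5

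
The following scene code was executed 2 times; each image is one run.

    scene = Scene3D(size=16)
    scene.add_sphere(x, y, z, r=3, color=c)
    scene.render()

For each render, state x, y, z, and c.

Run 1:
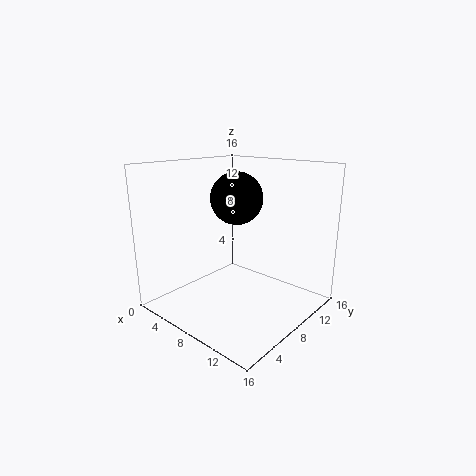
x = 6.5
y = 9.5
z = 12
c = 'black'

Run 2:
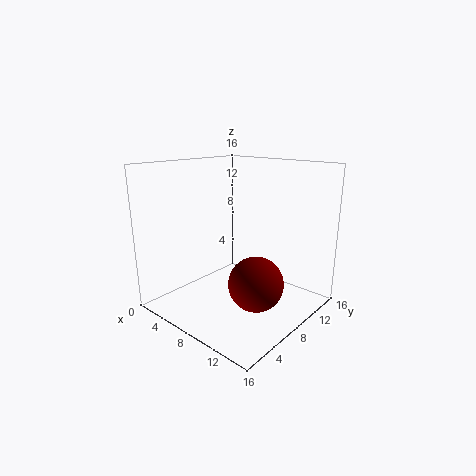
x = 11
y = 7.5
z = 3.5
c = 'maroon'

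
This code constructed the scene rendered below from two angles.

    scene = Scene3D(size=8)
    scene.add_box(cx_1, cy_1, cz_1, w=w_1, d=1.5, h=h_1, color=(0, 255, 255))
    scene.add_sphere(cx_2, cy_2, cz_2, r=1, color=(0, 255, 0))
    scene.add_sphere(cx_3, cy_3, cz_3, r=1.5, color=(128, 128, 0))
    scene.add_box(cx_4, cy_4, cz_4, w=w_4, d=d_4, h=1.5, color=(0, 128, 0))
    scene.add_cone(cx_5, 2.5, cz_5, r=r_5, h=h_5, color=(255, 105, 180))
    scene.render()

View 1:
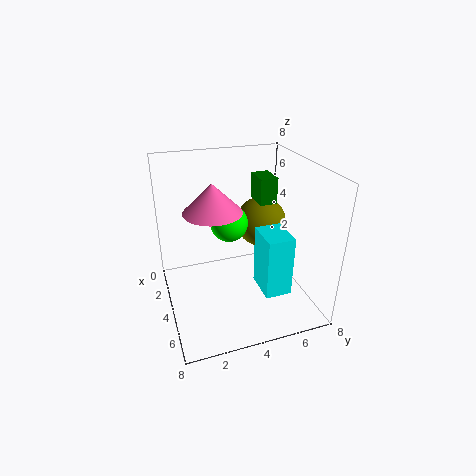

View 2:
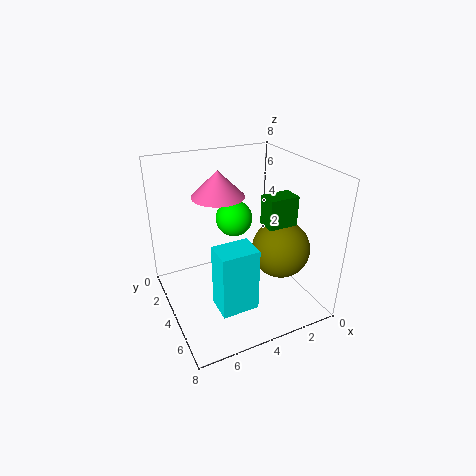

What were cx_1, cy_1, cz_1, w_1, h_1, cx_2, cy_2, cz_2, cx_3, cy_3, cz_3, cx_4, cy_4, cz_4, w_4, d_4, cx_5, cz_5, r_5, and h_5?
cx_1 = 4; cy_1 = 5; cz_1 = 1; w_1 = 2; h_1 = 3.5; cx_2 = 4; cy_2 = 3.5; cz_2 = 5; cx_3 = 2.5; cy_3 = 6; cz_3 = 4; cx_4 = 2; cy_4 = 5.5; cz_4 = 5.5; w_4 = 1.5; d_4 = 1; cx_5 = 4.5; cz_5 = 6; r_5 = 1.5; h_5 = 1.5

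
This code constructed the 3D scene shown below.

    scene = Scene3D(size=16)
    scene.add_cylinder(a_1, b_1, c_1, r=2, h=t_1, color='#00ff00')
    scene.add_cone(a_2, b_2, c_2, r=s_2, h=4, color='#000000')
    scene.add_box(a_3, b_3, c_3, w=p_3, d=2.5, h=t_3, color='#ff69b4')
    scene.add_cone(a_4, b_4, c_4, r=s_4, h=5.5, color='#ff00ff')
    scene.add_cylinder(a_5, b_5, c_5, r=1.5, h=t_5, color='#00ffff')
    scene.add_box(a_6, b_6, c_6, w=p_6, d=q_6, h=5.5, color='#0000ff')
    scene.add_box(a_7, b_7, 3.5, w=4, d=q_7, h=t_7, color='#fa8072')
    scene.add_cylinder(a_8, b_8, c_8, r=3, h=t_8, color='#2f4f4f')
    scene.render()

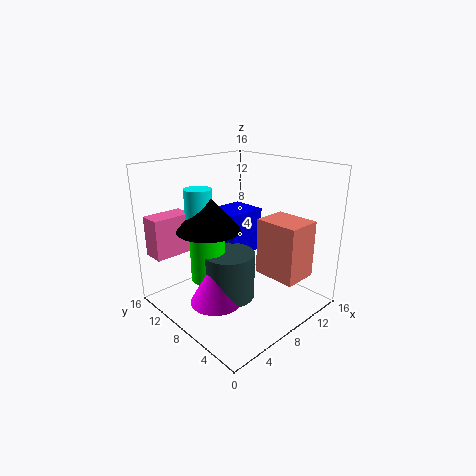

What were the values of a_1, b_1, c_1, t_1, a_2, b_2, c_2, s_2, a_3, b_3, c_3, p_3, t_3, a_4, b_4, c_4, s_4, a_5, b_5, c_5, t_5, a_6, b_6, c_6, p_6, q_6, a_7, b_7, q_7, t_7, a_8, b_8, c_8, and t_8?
a_1 = 6; b_1 = 11; c_1 = 2.5; t_1 = 7; a_2 = 5.5; b_2 = 10; c_2 = 9; s_2 = 3.5; a_3 = 0.5; b_3 = 12.5; c_3 = 6; p_3 = 4.5; t_3 = 4.5; a_4 = 5.5; b_4 = 9; c_4 = 0.5; s_4 = 3; a_5 = 5; b_5 = 11; c_5 = 8.5; t_5 = 5; a_6 = 9.5; b_6 = 10.5; c_6 = 4; p_6 = 5; q_6 = 4.5; a_7 = 10; b_7 = 2; q_7 = 5; t_7 = 6.5; a_8 = 7.5; b_8 = 9; c_8 = 0.5; t_8 = 5.5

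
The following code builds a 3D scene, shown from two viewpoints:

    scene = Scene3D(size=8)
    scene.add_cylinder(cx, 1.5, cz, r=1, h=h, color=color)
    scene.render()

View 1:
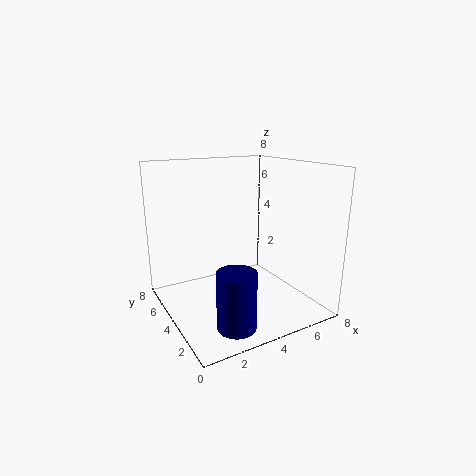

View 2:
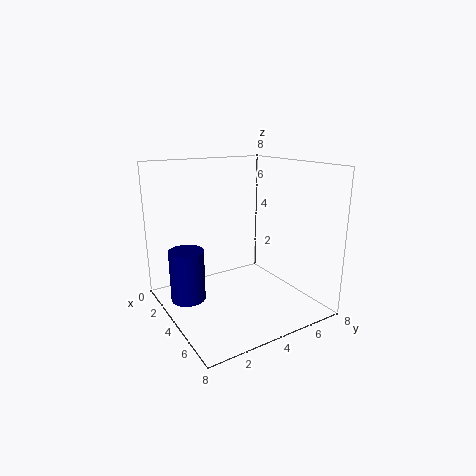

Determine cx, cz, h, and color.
cx = 2.5; cz = 0.25; h = 3; color = 'navy'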